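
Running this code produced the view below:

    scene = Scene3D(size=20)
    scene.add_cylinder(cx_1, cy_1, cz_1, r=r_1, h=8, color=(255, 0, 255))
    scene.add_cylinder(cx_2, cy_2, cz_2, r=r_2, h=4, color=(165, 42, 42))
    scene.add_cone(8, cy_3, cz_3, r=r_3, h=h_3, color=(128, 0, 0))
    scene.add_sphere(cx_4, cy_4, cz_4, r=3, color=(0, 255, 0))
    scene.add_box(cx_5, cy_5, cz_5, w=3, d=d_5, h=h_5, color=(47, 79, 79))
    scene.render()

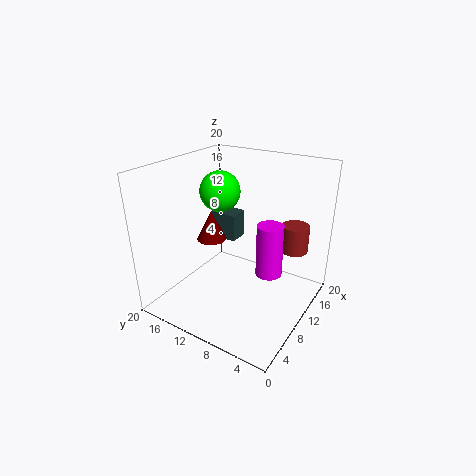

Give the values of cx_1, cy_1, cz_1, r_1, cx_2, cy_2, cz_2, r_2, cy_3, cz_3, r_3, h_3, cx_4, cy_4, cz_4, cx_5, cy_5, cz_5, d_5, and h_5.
cx_1 = 14, cy_1 = 7, cz_1 = 3, r_1 = 2, cx_2 = 16, cy_2 = 4, cz_2 = 7, r_2 = 2, cy_3 = 13, cz_3 = 10, r_3 = 2, h_3 = 4, cx_4 = 13, cy_4 = 15, cz_4 = 15, cx_5 = 12, cy_5 = 12, cz_5 = 8, d_5 = 4, h_5 = 4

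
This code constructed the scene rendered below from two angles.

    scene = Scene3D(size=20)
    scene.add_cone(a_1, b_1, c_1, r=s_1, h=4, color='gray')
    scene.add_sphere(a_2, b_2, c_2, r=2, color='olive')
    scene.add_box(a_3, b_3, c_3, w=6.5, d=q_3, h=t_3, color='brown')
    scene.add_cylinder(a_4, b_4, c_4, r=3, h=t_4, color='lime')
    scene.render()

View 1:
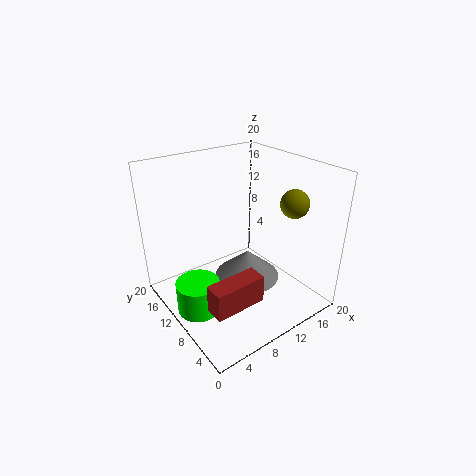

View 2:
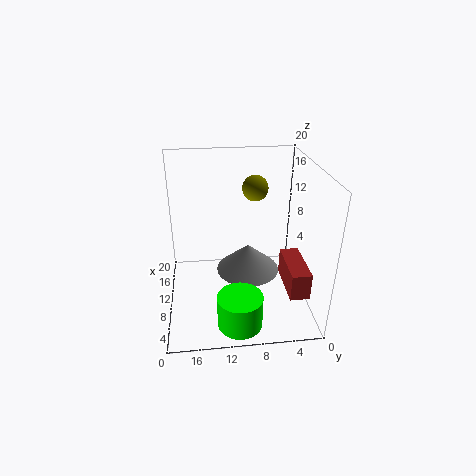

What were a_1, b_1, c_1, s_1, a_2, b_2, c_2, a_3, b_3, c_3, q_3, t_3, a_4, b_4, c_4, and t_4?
a_1 = 10.5, b_1 = 8.5, c_1 = 4.5, s_1 = 4.5, a_2 = 17, b_2 = 6.5, c_2 = 14.5, a_3 = 1.5, b_3 = 2, c_3 = 5.5, q_3 = 2.5, t_3 = 3.5, a_4 = 3.5, b_4 = 10.5, c_4 = 0.5, t_4 = 4.5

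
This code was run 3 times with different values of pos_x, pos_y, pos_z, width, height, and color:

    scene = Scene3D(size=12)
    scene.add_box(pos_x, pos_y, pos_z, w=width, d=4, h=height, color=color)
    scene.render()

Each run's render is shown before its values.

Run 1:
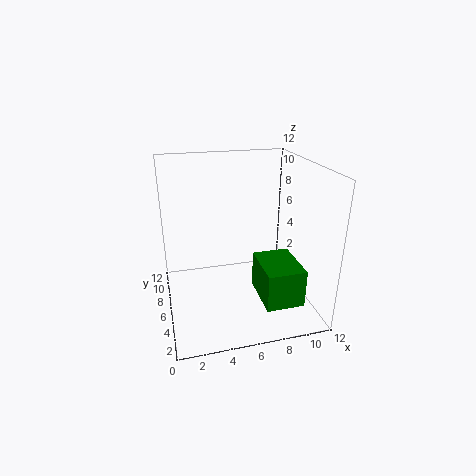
pos_x = 7
pos_y = 1
pos_z = 2
width = 3
height = 3
color = 'green'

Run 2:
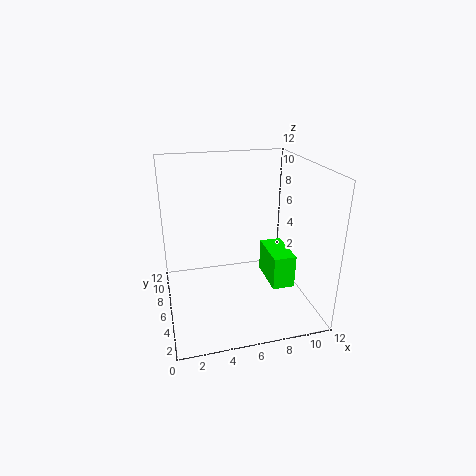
pos_x = 9
pos_y = 5
pos_z = 1
width = 2
height = 3
color = 'lime'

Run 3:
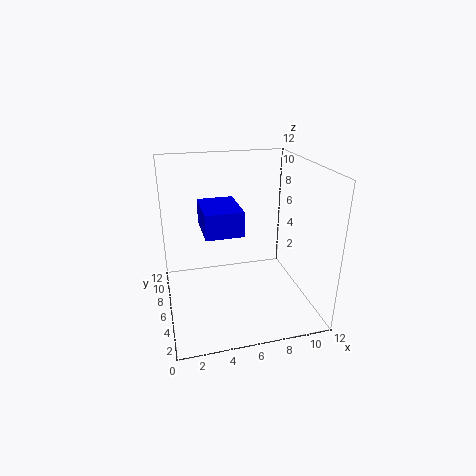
pos_x = 3
pos_y = 4
pos_z = 7
width = 3
height = 2
color = 'blue'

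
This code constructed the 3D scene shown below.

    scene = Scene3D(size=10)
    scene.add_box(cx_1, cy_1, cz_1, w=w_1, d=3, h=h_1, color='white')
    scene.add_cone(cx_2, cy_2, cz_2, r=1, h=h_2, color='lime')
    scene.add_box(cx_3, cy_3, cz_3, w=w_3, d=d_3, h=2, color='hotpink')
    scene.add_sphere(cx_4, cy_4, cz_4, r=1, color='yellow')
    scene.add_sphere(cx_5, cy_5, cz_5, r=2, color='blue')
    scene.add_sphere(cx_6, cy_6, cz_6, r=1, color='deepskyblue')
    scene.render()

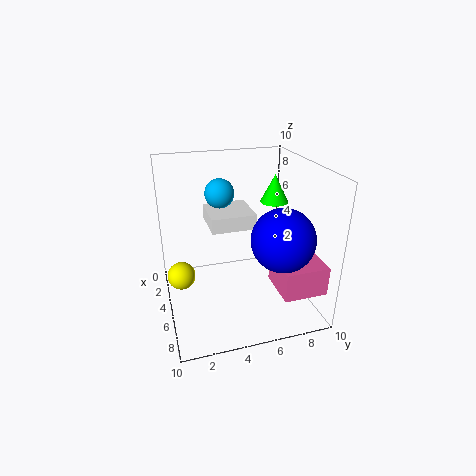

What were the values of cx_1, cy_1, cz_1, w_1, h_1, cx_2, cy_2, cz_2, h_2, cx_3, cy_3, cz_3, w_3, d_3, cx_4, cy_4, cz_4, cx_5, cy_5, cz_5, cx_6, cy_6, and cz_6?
cx_1 = 3
cy_1 = 3
cz_1 = 6
w_1 = 3
h_1 = 1
cx_2 = 4
cy_2 = 8
cz_2 = 7
h_2 = 2
cx_3 = 6
cy_3 = 7
cz_3 = 2
w_3 = 3
d_3 = 3
cx_4 = 4
cy_4 = 1
cz_4 = 2
cx_5 = 8
cy_5 = 7
cz_5 = 6
cx_6 = 4
cy_6 = 4
cz_6 = 8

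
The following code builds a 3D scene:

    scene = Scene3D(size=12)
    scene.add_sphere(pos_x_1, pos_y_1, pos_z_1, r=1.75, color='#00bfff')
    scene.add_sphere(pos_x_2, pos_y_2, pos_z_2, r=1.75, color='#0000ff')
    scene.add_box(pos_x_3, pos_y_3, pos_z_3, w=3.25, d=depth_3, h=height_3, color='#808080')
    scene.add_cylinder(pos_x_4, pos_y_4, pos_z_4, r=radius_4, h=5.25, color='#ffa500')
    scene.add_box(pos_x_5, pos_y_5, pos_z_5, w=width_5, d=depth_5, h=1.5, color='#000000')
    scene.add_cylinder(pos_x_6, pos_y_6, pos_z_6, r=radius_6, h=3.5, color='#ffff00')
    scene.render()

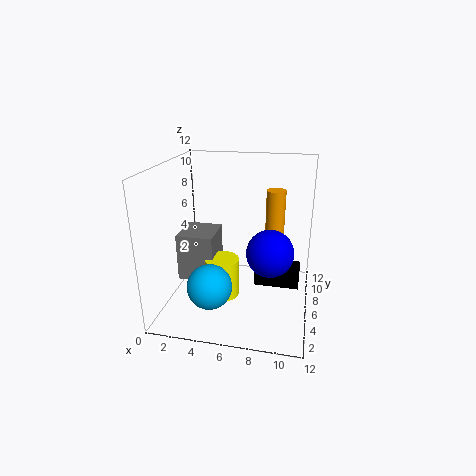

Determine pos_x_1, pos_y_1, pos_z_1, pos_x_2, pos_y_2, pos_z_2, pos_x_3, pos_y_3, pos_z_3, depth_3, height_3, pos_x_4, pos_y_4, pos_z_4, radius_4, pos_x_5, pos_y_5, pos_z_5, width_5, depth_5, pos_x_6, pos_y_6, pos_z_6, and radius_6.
pos_x_1 = 4.5
pos_y_1 = 2.5
pos_z_1 = 3.25
pos_x_2 = 9
pos_y_2 = 3.25
pos_z_2 = 6.25
pos_x_3 = 0.5
pos_y_3 = 5.75
pos_z_3 = 1.5
depth_3 = 3.5
height_3 = 4.25
pos_x_4 = 9
pos_y_4 = 6
pos_z_4 = 5
radius_4 = 0.75
pos_x_5 = 7.25
pos_y_5 = 7
pos_z_5 = 1
width_5 = 4
depth_5 = 2.5
pos_x_6 = 4.5
pos_y_6 = 6.25
pos_z_6 = 0.25
radius_6 = 1.5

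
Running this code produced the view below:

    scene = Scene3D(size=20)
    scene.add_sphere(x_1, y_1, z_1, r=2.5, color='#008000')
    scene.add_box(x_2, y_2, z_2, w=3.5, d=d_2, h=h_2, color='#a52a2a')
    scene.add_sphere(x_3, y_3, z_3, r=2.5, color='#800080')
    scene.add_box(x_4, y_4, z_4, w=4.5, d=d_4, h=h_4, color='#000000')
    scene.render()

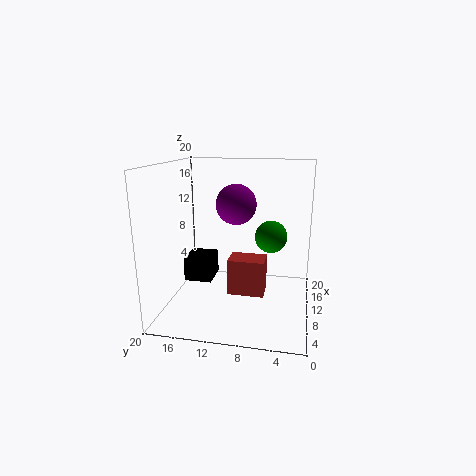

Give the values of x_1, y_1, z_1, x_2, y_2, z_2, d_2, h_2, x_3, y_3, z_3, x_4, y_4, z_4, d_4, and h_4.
x_1 = 16
y_1 = 6
z_1 = 8.5
x_2 = 7.5
y_2 = 6
z_2 = 2.5
d_2 = 5
h_2 = 5
x_3 = 6.5
y_3 = 9.5
z_3 = 15.5
x_4 = 9.5
y_4 = 14
z_4 = 3
d_4 = 4
h_4 = 3.5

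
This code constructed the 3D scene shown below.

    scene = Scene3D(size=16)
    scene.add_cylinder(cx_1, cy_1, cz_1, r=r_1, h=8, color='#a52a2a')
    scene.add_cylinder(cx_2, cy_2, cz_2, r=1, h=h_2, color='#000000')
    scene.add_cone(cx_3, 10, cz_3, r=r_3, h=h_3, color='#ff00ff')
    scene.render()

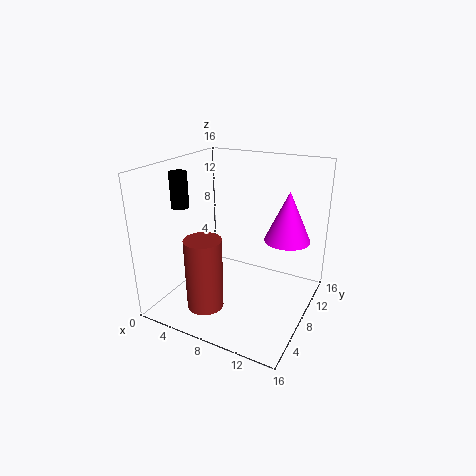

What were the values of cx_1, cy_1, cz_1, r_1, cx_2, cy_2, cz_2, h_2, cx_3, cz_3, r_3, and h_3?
cx_1 = 6
cy_1 = 4
cz_1 = 1
r_1 = 2
cx_2 = 1.5
cy_2 = 6.5
cz_2 = 11
h_2 = 4
cx_3 = 13
cz_3 = 8
r_3 = 2.5
h_3 = 5.5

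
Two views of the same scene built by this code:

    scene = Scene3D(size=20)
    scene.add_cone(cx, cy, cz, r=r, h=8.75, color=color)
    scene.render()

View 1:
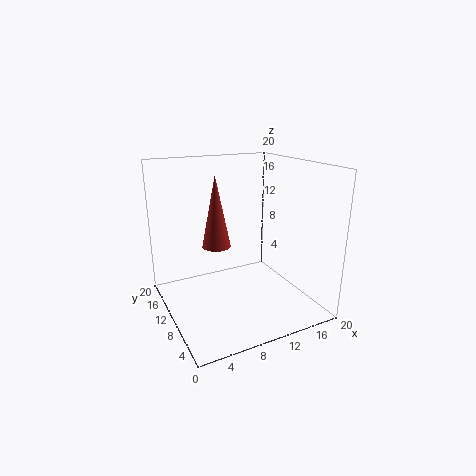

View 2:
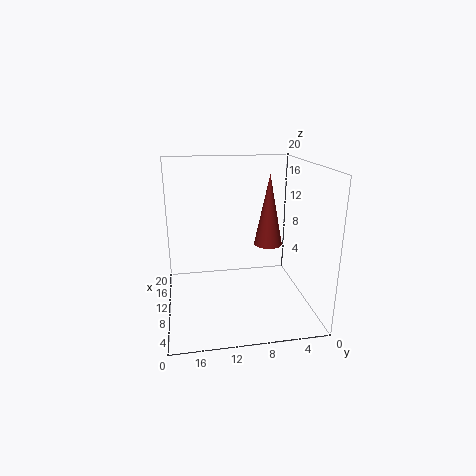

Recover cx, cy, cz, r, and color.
cx = 5.5, cy = 7, cz = 10.75, r = 1.75, color = 'brown'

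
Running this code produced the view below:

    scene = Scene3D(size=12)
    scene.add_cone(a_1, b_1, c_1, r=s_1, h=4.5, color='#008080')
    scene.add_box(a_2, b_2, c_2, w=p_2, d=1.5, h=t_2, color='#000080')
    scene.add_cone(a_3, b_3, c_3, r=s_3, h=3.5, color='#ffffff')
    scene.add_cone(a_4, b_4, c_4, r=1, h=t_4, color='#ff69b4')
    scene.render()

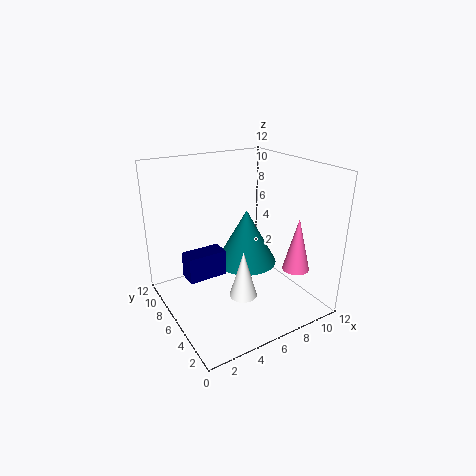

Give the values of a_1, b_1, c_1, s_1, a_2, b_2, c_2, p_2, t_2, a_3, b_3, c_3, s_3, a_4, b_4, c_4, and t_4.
a_1 = 6.5; b_1 = 5.5; c_1 = 4; s_1 = 2.5; a_2 = 1; b_2 = 4.5; c_2 = 4; p_2 = 3; t_2 = 2; a_3 = 4; b_3 = 2; c_3 = 3.5; s_3 = 1; a_4 = 8; b_4 = 1; c_4 = 5; t_4 = 4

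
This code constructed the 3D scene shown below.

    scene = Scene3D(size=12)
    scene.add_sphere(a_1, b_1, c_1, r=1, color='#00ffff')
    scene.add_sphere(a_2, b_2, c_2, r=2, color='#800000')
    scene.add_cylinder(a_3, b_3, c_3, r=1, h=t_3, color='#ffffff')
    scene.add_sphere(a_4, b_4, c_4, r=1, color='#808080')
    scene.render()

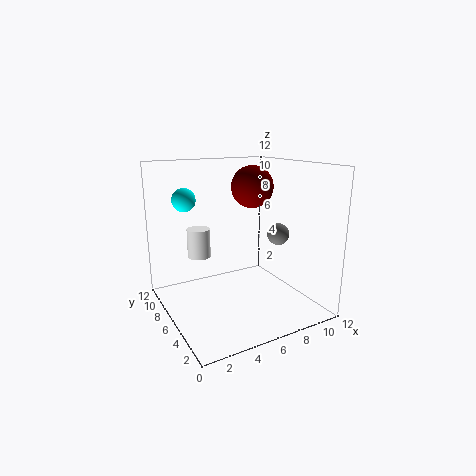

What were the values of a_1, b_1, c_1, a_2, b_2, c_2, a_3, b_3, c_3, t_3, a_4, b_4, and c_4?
a_1 = 2.5, b_1 = 9, c_1 = 9, a_2 = 9.5, b_2 = 9.5, c_2 = 9.5, a_3 = 3.5, b_3 = 8.5, c_3 = 4, t_3 = 2.5, a_4 = 10.5, b_4 = 6.5, c_4 = 5.5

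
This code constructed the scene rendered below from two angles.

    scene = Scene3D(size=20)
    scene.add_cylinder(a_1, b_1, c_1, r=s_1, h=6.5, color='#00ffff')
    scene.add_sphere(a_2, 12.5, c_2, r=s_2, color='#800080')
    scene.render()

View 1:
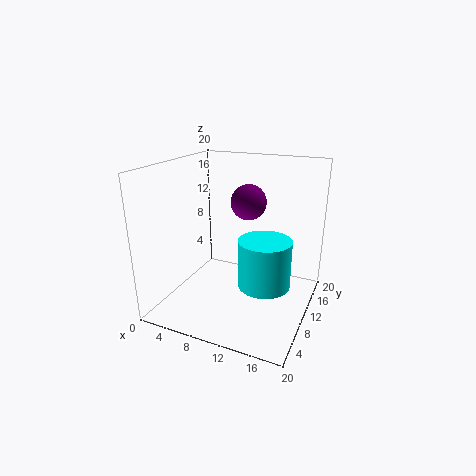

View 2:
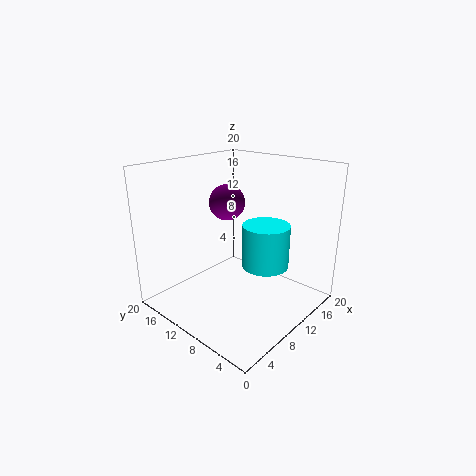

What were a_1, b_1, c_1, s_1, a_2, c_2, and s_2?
a_1 = 14.5; b_1 = 8.5; c_1 = 4.5; s_1 = 3.5; a_2 = 10.5; c_2 = 14.5; s_2 = 2.5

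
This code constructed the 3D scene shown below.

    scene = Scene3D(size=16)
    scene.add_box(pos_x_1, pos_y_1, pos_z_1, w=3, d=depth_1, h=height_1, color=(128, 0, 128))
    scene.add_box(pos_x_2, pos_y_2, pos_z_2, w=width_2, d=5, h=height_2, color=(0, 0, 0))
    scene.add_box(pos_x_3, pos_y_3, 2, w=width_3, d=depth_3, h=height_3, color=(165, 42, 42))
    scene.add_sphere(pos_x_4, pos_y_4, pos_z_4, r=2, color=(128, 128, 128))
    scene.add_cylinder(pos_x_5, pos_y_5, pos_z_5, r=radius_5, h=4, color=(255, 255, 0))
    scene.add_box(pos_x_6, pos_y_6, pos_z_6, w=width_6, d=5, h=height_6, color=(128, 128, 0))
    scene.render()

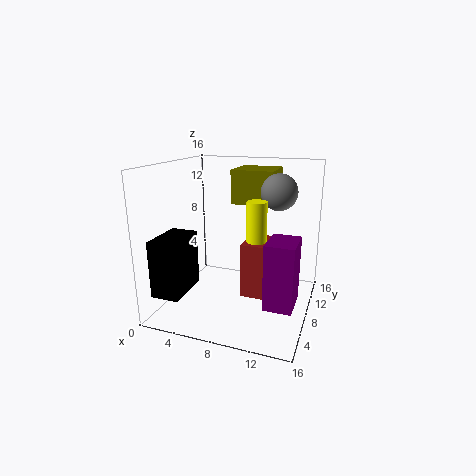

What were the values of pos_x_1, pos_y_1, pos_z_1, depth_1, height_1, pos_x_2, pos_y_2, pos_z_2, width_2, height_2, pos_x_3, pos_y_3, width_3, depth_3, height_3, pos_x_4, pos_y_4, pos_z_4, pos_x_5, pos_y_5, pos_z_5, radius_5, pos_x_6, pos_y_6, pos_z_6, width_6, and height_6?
pos_x_1 = 12; pos_y_1 = 4; pos_z_1 = 2; depth_1 = 4; height_1 = 7; pos_x_2 = 1; pos_y_2 = 1; pos_z_2 = 3; width_2 = 3; height_2 = 6; pos_x_3 = 9; pos_y_3 = 6; width_3 = 3; depth_3 = 4; height_3 = 6; pos_x_4 = 12; pos_y_4 = 10; pos_z_4 = 13; pos_x_5 = 11; pos_y_5 = 5; pos_z_5 = 9; radius_5 = 1; pos_x_6 = 6; pos_y_6 = 11; pos_z_6 = 11; width_6 = 5; height_6 = 4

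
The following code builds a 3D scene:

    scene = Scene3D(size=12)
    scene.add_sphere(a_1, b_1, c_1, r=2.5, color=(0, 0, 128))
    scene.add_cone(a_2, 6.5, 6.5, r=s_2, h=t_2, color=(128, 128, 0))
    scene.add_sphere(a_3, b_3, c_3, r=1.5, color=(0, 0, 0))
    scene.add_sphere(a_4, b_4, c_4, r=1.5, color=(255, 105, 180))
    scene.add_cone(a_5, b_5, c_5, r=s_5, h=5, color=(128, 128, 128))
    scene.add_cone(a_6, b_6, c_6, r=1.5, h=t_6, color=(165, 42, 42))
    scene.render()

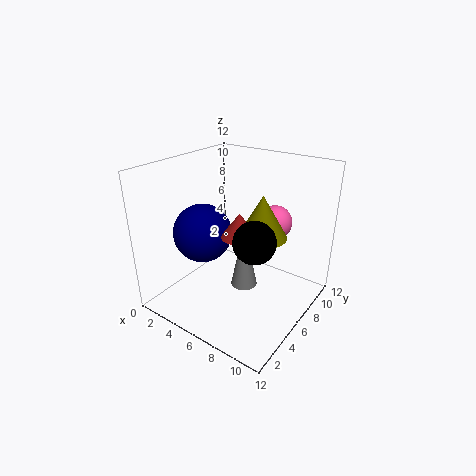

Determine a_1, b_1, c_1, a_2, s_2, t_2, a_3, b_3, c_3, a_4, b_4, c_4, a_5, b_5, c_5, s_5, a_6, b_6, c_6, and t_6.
a_1 = 3
b_1 = 5
c_1 = 6
a_2 = 8
s_2 = 2
t_2 = 3.5
a_3 = 9.5
b_3 = 3
c_3 = 8
a_4 = 7.5
b_4 = 9.5
c_4 = 6.5
a_5 = 8
b_5 = 4
c_5 = 3.5
s_5 = 1
a_6 = 6.5
b_6 = 5.5
c_6 = 6.5
t_6 = 2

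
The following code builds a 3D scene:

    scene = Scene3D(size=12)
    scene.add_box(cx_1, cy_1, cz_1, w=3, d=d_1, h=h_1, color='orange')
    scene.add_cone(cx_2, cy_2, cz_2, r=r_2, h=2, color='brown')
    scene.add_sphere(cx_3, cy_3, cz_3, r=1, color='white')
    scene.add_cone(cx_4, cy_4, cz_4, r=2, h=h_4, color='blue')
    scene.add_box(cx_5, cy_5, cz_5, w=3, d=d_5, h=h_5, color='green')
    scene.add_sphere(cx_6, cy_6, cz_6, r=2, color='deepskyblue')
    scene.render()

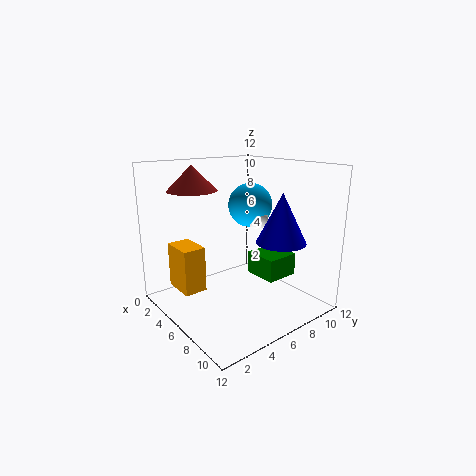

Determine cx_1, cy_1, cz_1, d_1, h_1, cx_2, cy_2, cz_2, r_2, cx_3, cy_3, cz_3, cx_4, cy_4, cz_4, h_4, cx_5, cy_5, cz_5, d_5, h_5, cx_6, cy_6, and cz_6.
cx_1 = 1, cy_1 = 2, cz_1 = 1, d_1 = 2, h_1 = 4, cx_2 = 4, cy_2 = 3, cz_2 = 10, r_2 = 2, cx_3 = 5, cy_3 = 9, cz_3 = 7, cx_4 = 9, cy_4 = 8, cz_4 = 6, h_4 = 4, cx_5 = 5, cy_5 = 8, cz_5 = 2, d_5 = 3, h_5 = 2, cx_6 = 4, cy_6 = 9, cz_6 = 8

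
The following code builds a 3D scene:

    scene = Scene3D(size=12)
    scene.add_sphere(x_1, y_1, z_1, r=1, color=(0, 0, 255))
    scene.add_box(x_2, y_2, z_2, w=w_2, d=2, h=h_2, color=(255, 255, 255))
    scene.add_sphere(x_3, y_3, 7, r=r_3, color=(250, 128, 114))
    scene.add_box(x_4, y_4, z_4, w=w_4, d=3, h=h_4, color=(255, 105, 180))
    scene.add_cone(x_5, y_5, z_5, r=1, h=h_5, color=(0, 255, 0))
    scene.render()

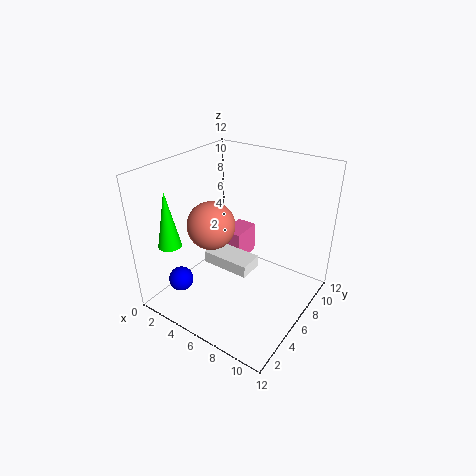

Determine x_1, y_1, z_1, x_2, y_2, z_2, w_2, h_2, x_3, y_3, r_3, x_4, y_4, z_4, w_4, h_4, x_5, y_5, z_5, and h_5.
x_1 = 3
y_1 = 2
z_1 = 3
x_2 = 4
y_2 = 4
z_2 = 4
w_2 = 4
h_2 = 1
x_3 = 4
y_3 = 5
r_3 = 2
x_4 = 2
y_4 = 9
z_4 = 1
w_4 = 2
h_4 = 3
x_5 = 1
y_5 = 3
z_5 = 5
h_5 = 5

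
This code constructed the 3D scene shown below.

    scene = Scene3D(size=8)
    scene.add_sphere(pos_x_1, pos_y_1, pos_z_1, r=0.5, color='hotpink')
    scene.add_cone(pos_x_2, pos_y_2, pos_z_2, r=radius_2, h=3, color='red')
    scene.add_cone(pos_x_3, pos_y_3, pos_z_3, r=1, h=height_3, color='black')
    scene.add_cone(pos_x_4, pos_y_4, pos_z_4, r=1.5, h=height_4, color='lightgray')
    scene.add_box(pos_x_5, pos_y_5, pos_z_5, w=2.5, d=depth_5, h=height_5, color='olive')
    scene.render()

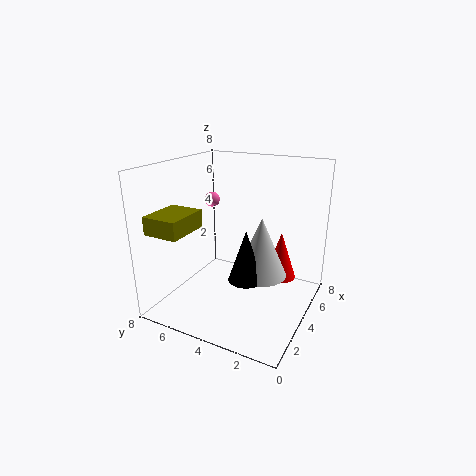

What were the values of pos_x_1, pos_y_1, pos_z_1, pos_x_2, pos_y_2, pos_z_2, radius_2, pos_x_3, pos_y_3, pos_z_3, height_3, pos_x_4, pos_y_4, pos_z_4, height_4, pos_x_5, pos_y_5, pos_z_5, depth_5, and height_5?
pos_x_1 = 7, pos_y_1 = 7.5, pos_z_1 = 5, pos_x_2 = 7, pos_y_2 = 2.5, pos_z_2 = 0.5, radius_2 = 1, pos_x_3 = 4, pos_y_3 = 3.5, pos_z_3 = 1.5, height_3 = 3, pos_x_4 = 5, pos_y_4 = 3, pos_z_4 = 1.5, height_4 = 3.5, pos_x_5 = 1, pos_y_5 = 6, pos_z_5 = 4.5, depth_5 = 2, height_5 = 1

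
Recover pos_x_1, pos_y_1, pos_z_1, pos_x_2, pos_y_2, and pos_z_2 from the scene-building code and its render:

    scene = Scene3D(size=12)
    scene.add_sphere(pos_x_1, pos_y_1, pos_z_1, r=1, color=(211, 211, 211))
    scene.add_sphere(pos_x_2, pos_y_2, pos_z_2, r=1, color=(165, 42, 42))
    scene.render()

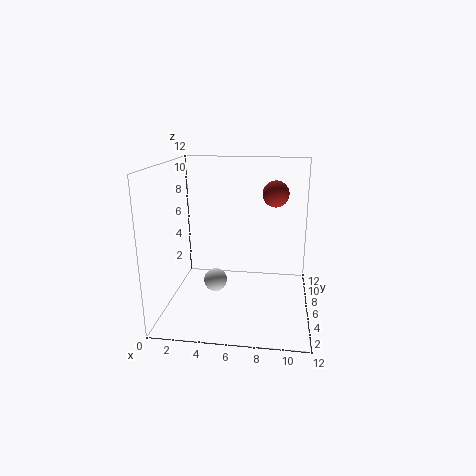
pos_x_1 = 4
pos_y_1 = 6
pos_z_1 = 2
pos_x_2 = 9
pos_y_2 = 5
pos_z_2 = 10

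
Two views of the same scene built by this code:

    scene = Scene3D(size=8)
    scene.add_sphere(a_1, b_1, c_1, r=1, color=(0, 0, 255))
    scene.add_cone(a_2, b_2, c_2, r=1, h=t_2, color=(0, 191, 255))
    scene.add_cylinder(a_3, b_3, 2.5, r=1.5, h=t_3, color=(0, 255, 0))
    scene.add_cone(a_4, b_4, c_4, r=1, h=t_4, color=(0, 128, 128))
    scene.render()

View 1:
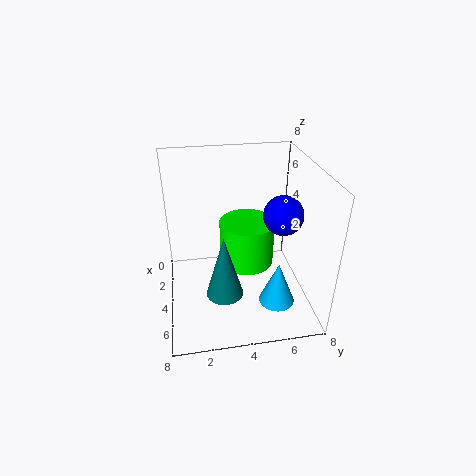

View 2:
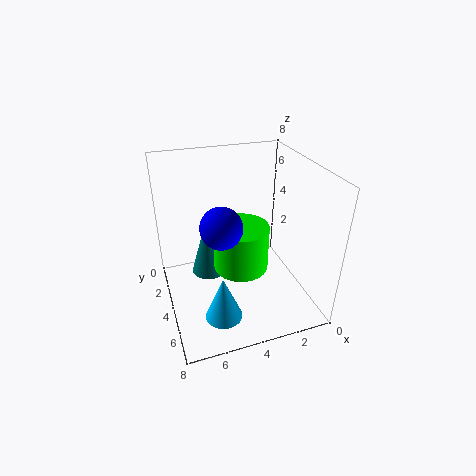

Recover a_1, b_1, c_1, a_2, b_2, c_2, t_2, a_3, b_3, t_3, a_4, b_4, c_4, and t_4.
a_1 = 5.5, b_1 = 6, c_1 = 6, a_2 = 5.5, b_2 = 6, c_2 = 0.5, t_2 = 2.5, a_3 = 4, b_3 = 4.5, t_3 = 2.5, a_4 = 5.5, b_4 = 3, c_4 = 1.5, t_4 = 3.5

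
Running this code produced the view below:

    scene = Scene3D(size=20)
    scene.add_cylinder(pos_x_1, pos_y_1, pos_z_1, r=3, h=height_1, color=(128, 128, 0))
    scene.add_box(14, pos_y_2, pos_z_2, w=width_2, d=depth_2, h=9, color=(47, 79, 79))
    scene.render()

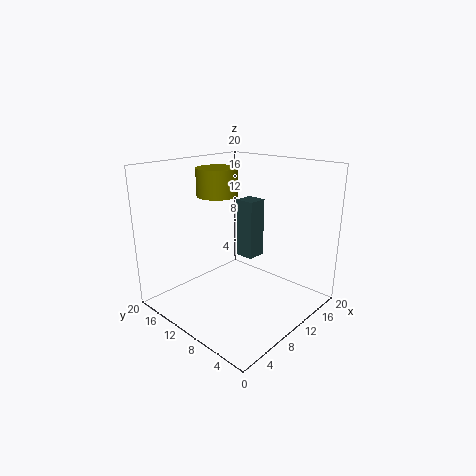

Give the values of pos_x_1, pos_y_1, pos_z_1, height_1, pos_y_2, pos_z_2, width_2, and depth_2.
pos_x_1 = 11; pos_y_1 = 15; pos_z_1 = 15; height_1 = 4; pos_y_2 = 11; pos_z_2 = 5; width_2 = 3; depth_2 = 3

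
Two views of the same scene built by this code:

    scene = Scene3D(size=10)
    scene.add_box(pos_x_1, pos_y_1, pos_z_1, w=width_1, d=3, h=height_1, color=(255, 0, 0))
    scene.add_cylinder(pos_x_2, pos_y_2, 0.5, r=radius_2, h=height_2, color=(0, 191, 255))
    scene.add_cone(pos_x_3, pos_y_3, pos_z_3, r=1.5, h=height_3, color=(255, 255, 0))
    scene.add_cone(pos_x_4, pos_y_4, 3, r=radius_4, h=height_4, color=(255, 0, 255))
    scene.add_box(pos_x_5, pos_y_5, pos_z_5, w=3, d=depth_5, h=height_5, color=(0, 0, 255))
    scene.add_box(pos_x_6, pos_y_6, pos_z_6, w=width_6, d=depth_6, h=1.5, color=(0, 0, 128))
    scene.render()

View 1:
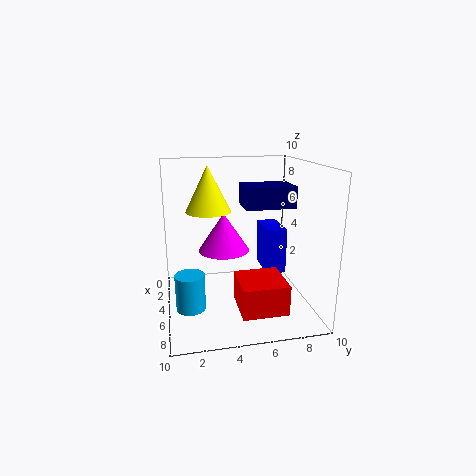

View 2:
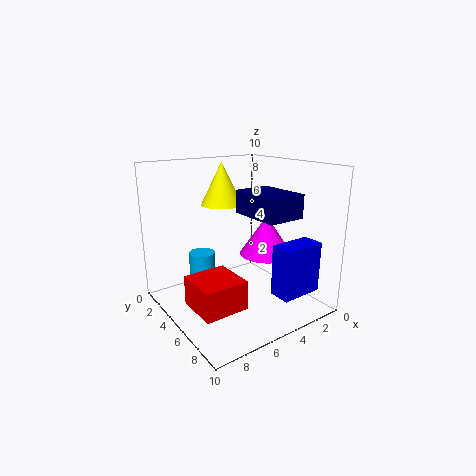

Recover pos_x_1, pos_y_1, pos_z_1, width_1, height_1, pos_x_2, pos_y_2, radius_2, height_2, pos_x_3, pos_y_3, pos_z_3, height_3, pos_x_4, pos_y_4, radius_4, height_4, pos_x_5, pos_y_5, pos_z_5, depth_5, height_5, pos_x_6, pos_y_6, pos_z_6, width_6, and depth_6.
pos_x_1 = 6, pos_y_1 = 4.5, pos_z_1 = 1, width_1 = 3, height_1 = 2, pos_x_2 = 6, pos_y_2 = 1.5, radius_2 = 1, height_2 = 2.5, pos_x_3 = 5, pos_y_3 = 3, pos_z_3 = 7, height_3 = 3, pos_x_4 = 2, pos_y_4 = 4.5, radius_4 = 2, height_4 = 3, pos_x_5 = 1, pos_y_5 = 7.5, pos_z_5 = 1.5, depth_5 = 1.5, height_5 = 3.5, pos_x_6 = 3, pos_y_6 = 5.5, pos_z_6 = 7, width_6 = 2.5, depth_6 = 3.5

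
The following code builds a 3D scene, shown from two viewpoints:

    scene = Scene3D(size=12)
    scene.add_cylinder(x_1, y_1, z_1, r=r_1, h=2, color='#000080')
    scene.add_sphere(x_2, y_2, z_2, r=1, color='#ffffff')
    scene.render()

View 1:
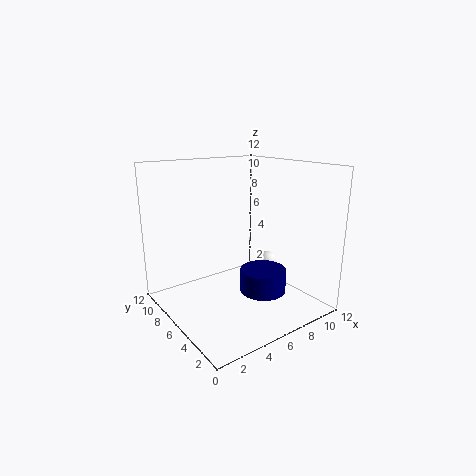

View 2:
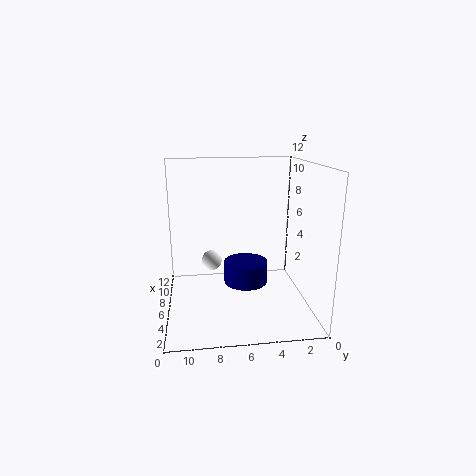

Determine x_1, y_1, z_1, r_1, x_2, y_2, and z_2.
x_1 = 8
y_1 = 5
z_1 = 1
r_1 = 2
x_2 = 11
y_2 = 8
z_2 = 2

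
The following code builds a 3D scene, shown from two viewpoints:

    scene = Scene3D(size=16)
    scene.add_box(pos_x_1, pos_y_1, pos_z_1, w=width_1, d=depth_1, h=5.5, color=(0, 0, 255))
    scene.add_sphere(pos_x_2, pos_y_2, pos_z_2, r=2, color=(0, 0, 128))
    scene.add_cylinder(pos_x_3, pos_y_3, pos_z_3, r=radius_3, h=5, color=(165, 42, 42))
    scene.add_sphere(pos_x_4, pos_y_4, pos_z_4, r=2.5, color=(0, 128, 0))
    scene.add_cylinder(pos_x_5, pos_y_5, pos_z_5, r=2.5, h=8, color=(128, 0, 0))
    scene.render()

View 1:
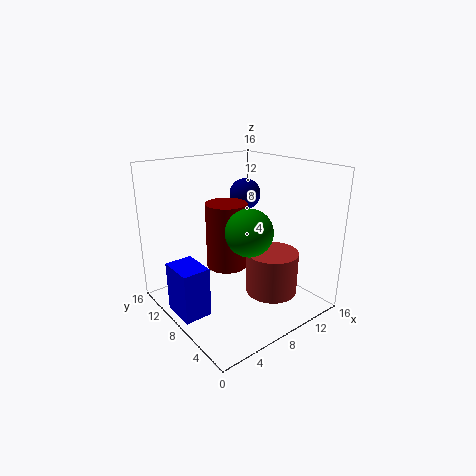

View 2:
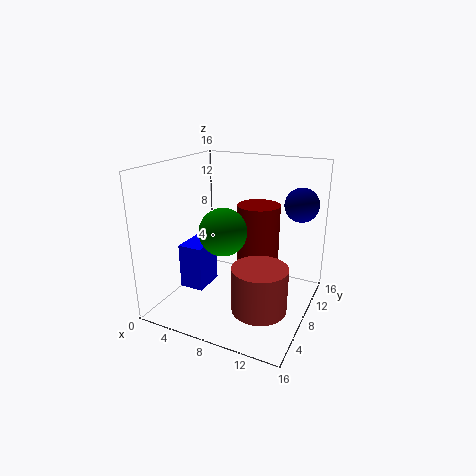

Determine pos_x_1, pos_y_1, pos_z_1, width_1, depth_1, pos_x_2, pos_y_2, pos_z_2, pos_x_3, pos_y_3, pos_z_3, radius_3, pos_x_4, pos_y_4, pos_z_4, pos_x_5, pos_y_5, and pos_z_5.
pos_x_1 = 0.5; pos_y_1 = 7; pos_z_1 = 0.5; width_1 = 3; depth_1 = 4; pos_x_2 = 13.5; pos_y_2 = 13.5; pos_z_2 = 11; pos_x_3 = 11.5; pos_y_3 = 6; pos_z_3 = 1; radius_3 = 3; pos_x_4 = 7.5; pos_y_4 = 5.5; pos_z_4 = 9.5; pos_x_5 = 9; pos_y_5 = 11.5; pos_z_5 = 3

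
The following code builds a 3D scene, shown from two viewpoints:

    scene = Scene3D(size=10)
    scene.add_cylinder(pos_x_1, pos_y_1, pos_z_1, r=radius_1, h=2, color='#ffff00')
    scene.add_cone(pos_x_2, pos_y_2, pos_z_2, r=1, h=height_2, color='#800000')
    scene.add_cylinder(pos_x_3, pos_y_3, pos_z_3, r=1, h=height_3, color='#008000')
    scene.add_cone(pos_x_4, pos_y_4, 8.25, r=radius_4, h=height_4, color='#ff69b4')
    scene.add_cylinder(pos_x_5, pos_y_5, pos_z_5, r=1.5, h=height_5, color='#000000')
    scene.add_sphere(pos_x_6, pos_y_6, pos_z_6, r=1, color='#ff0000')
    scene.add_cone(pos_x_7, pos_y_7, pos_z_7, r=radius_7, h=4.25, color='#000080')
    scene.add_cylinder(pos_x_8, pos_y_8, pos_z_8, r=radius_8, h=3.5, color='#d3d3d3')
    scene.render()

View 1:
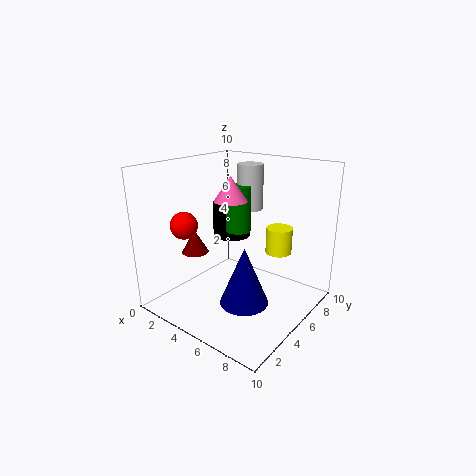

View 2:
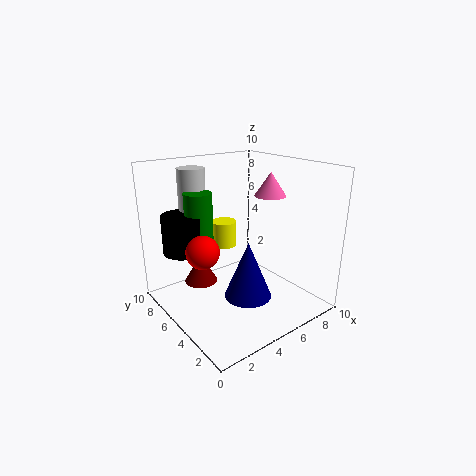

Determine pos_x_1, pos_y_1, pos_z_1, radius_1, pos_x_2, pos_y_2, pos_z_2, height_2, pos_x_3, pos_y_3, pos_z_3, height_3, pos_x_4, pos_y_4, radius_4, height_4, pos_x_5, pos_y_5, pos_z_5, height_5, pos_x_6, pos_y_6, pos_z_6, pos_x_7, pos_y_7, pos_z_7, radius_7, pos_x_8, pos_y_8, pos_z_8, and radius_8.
pos_x_1 = 6.25, pos_y_1 = 8.5, pos_z_1 = 3, radius_1 = 1, pos_x_2 = 1.5, pos_y_2 = 4.25, pos_z_2 = 3.25, height_2 = 1.75, pos_x_3 = 3.25, pos_y_3 = 7.25, pos_z_3 = 4.5, height_3 = 3.5, pos_x_4 = 6, pos_y_4 = 3, radius_4 = 1, height_4 = 1.5, pos_x_5 = 2.25, pos_y_5 = 7.75, pos_z_5 = 3.75, height_5 = 2.75, pos_x_6 = 1.25, pos_y_6 = 3.5, pos_z_6 = 5.5, pos_x_7 = 5.75, pos_y_7 = 4.75, pos_z_7 = 0.25, radius_7 = 1.75, pos_x_8 = 3.5, pos_y_8 = 8.5, pos_z_8 = 6, radius_8 = 1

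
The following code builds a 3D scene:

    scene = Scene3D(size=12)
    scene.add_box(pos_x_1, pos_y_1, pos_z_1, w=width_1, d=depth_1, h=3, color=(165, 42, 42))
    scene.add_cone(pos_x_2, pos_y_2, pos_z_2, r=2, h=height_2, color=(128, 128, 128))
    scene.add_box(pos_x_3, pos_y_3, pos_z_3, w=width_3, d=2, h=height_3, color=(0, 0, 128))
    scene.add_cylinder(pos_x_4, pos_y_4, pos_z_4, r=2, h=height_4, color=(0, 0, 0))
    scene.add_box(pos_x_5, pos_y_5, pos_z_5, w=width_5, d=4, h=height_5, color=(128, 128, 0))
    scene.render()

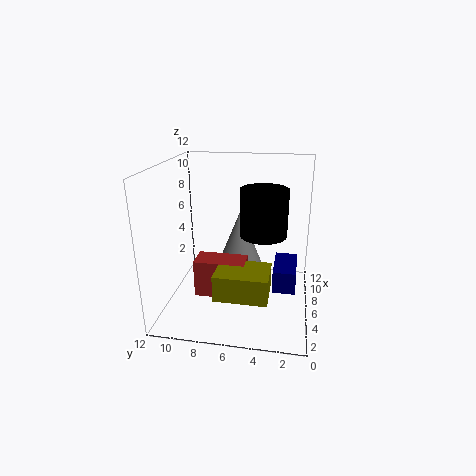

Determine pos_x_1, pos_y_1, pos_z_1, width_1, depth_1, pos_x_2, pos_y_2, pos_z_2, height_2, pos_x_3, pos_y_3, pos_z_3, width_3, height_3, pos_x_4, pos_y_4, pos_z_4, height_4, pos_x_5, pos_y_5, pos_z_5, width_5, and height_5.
pos_x_1 = 3
pos_y_1 = 5
pos_z_1 = 2
width_1 = 2
depth_1 = 4
pos_x_2 = 7
pos_y_2 = 6
pos_z_2 = 3
height_2 = 5
pos_x_3 = 6
pos_y_3 = 1
pos_z_3 = 1
width_3 = 4
height_3 = 2
pos_x_4 = 7
pos_y_4 = 4
pos_z_4 = 6
height_4 = 4
pos_x_5 = 1
pos_y_5 = 3
pos_z_5 = 3
width_5 = 3
height_5 = 2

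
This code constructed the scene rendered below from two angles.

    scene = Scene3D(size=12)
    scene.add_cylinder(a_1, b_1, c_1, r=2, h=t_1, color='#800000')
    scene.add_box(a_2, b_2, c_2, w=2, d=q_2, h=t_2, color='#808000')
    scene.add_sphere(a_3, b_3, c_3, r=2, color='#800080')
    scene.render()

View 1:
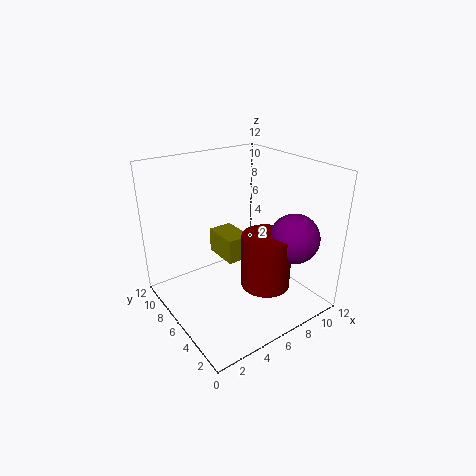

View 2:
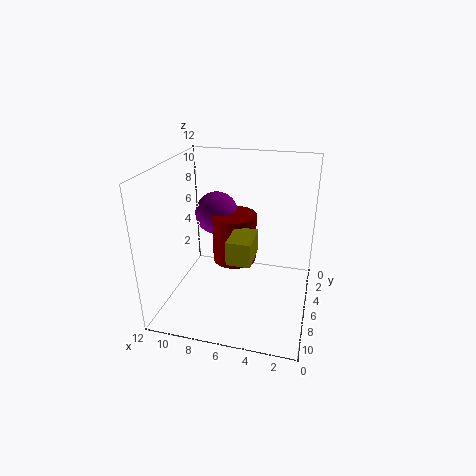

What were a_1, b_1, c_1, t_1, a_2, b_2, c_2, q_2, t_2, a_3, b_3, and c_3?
a_1 = 7, b_1 = 3.5, c_1 = 2.5, t_1 = 4.5, a_2 = 4.5, b_2 = 5, c_2 = 4.5, q_2 = 3, t_2 = 2, a_3 = 9, b_3 = 2.5, c_3 = 6.5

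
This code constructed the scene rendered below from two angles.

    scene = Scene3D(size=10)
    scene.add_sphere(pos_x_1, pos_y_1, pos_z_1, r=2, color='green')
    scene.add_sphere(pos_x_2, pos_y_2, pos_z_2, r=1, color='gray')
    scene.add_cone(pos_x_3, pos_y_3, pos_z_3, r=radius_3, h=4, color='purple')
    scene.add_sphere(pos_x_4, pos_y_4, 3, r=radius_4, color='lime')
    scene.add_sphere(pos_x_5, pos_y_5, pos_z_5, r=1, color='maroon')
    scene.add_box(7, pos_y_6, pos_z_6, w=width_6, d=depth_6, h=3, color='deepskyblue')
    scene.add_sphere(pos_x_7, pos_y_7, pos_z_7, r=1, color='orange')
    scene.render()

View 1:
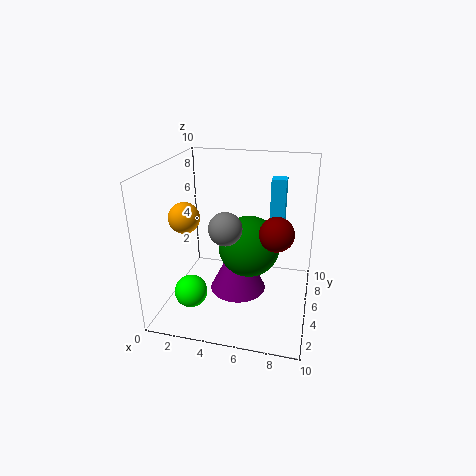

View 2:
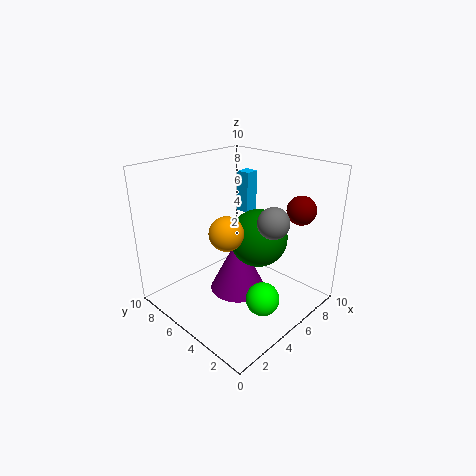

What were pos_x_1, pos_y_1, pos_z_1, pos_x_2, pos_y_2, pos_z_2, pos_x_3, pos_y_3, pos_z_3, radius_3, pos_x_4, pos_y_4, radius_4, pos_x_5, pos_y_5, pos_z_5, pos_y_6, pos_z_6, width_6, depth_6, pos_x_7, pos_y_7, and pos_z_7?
pos_x_1 = 6; pos_y_1 = 4; pos_z_1 = 5; pos_x_2 = 5; pos_y_2 = 2; pos_z_2 = 7; pos_x_3 = 5; pos_y_3 = 5; pos_z_3 = 1; radius_3 = 2; pos_x_4 = 3; pos_y_4 = 1; radius_4 = 1; pos_x_5 = 8; pos_y_5 = 2; pos_z_5 = 7; pos_y_6 = 6; pos_z_6 = 6; width_6 = 1; depth_6 = 1; pos_x_7 = 2; pos_y_7 = 3; pos_z_7 = 7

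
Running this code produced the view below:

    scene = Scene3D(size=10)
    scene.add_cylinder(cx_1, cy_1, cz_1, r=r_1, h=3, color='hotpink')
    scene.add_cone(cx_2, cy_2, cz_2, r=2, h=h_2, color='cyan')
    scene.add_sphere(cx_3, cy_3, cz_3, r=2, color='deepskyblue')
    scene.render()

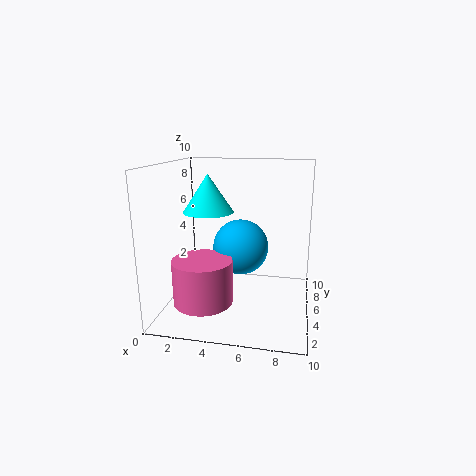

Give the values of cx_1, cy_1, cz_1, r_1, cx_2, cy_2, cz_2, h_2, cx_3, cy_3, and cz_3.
cx_1 = 3
cy_1 = 3
cz_1 = 1
r_1 = 2
cx_2 = 2
cy_2 = 8
cz_2 = 6
h_2 = 3
cx_3 = 5
cy_3 = 6
cz_3 = 4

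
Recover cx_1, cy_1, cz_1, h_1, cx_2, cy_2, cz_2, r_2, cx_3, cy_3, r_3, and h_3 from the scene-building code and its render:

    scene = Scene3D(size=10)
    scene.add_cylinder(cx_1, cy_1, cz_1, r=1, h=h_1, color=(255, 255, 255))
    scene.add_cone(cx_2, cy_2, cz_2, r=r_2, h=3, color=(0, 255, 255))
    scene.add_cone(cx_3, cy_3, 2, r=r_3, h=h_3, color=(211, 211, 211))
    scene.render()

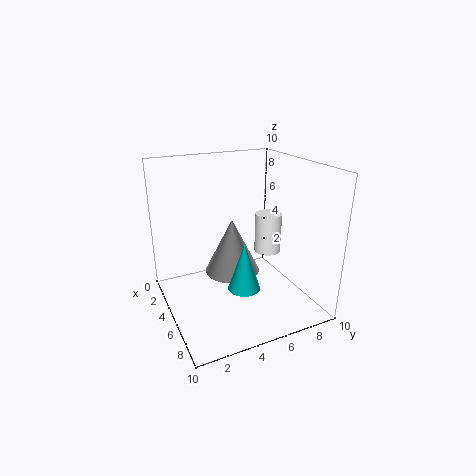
cx_1 = 4; cy_1 = 8; cz_1 = 3; h_1 = 3; cx_2 = 8; cy_2 = 4; cz_2 = 3; r_2 = 1; cx_3 = 4; cy_3 = 5; r_3 = 2; h_3 = 4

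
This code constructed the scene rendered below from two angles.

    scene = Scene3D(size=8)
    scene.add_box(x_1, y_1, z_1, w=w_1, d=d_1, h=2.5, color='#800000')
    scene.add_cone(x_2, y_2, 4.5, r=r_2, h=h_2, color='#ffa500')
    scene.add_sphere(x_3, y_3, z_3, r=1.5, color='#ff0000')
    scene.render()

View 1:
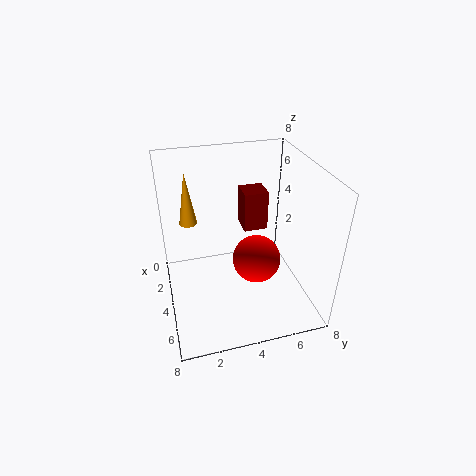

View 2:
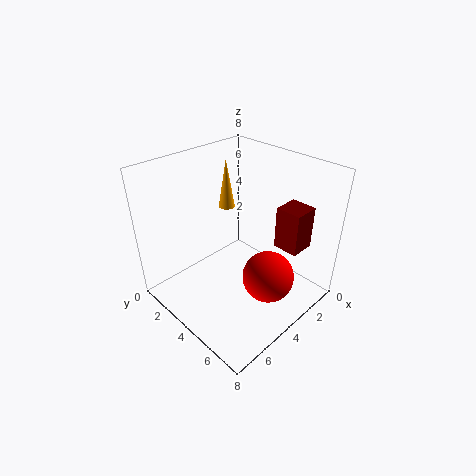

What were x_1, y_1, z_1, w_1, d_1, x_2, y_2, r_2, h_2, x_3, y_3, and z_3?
x_1 = 0.5; y_1 = 5; z_1 = 3; w_1 = 1.5; d_1 = 1.5; x_2 = 2.5; y_2 = 1.5; r_2 = 0.5; h_2 = 3; x_3 = 3; y_3 = 5.5; z_3 = 1.5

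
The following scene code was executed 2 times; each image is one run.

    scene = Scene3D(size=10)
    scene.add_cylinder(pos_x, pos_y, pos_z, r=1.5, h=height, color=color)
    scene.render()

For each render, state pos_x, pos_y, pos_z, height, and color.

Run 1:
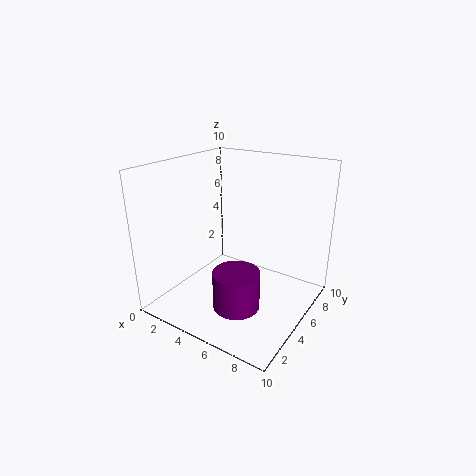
pos_x = 6.5, pos_y = 2.5, pos_z = 1.5, height = 2.5, color = 'purple'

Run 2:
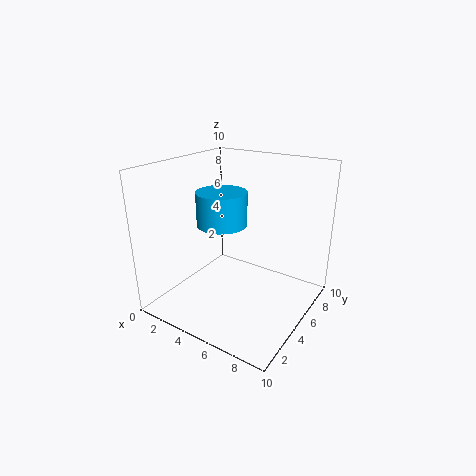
pos_x = 5.5, pos_y = 2.5, pos_z = 7, height = 2, color = 'deepskyblue'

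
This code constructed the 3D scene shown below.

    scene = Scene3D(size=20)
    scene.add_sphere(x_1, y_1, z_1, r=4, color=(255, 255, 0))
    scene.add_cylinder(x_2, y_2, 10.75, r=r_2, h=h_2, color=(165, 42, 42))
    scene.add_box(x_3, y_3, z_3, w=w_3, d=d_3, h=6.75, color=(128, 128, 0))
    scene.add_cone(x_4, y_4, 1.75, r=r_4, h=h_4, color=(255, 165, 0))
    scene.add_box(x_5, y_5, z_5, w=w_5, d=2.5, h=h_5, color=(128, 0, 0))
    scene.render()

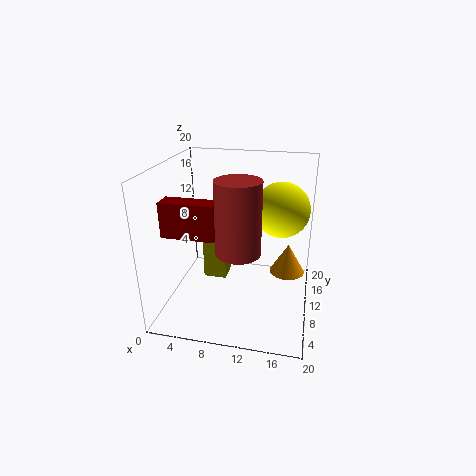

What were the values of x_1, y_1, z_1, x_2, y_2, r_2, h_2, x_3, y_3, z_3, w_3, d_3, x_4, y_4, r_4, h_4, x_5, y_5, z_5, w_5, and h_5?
x_1 = 15.5
y_1 = 14.25
z_1 = 13
x_2 = 11.25
y_2 = 4.5
r_2 = 2.75
h_2 = 9
x_3 = 5
y_3 = 9.5
z_3 = 3.5
w_3 = 3.25
d_3 = 3.5
x_4 = 16.75
y_4 = 16.25
r_4 = 2.75
h_4 = 4.75
x_5 = 1.75
y_5 = 3.5
z_5 = 12.25
w_5 = 6.75
h_5 = 4.5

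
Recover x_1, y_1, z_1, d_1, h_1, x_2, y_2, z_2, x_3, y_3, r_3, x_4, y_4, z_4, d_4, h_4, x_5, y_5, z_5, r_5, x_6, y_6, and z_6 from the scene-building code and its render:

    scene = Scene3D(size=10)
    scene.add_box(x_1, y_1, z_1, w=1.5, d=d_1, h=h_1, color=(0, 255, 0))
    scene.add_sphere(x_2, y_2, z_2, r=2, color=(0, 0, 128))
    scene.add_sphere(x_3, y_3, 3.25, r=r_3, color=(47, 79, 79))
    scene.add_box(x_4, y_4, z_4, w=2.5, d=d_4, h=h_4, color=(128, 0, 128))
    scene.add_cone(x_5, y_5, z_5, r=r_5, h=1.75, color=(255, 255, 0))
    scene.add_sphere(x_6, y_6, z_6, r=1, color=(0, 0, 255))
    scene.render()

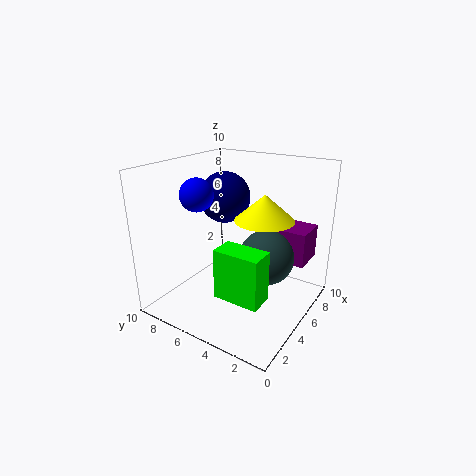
x_1 = 0.5; y_1 = 1; z_1 = 3.25; d_1 = 2.75; h_1 = 3; x_2 = 7.75; y_2 = 8; z_2 = 6.75; x_3 = 6.5; y_3 = 3.5; r_3 = 2; x_4 = 7.25; y_4 = 1; z_4 = 2.75; d_4 = 2.25; h_4 = 2.5; x_5 = 5.5; y_5 = 3.25; z_5 = 6.5; r_5 = 2; x_6 = 1.75; y_6 = 5.75; z_6 = 8.75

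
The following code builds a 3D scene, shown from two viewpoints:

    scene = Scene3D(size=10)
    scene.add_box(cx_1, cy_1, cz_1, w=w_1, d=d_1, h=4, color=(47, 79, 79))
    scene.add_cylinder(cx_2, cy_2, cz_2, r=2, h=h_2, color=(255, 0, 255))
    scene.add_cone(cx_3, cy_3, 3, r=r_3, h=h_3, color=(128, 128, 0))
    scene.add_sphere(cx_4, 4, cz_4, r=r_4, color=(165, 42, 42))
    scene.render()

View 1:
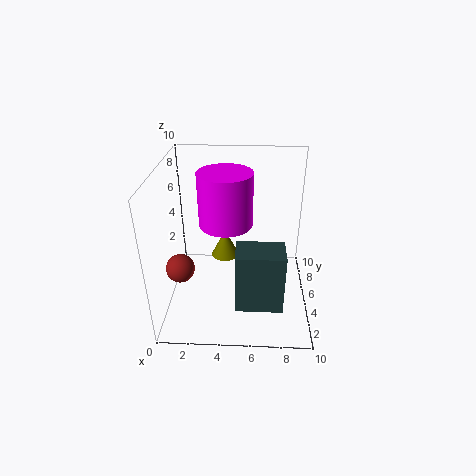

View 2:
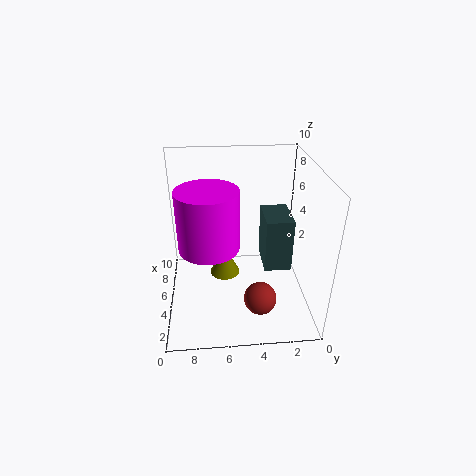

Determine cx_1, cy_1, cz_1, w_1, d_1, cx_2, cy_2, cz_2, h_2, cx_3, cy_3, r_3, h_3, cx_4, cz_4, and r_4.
cx_1 = 5; cy_1 = 1; cz_1 = 2; w_1 = 3; d_1 = 2; cx_2 = 4; cy_2 = 7; cz_2 = 5; h_2 = 4; cx_3 = 4; cy_3 = 6; r_3 = 1; h_3 = 2; cx_4 = 1; cz_4 = 3; r_4 = 1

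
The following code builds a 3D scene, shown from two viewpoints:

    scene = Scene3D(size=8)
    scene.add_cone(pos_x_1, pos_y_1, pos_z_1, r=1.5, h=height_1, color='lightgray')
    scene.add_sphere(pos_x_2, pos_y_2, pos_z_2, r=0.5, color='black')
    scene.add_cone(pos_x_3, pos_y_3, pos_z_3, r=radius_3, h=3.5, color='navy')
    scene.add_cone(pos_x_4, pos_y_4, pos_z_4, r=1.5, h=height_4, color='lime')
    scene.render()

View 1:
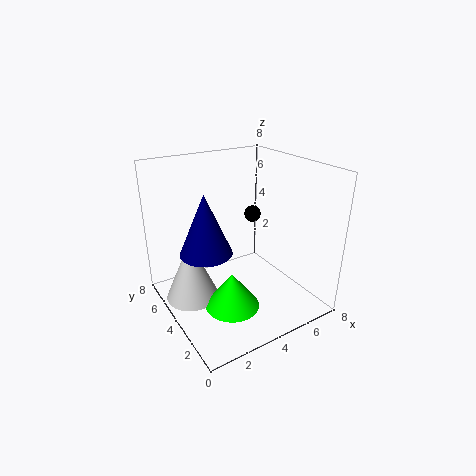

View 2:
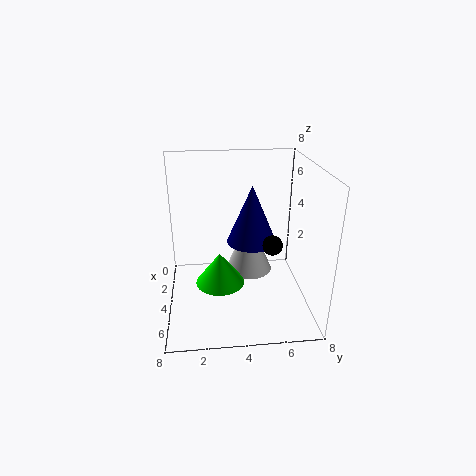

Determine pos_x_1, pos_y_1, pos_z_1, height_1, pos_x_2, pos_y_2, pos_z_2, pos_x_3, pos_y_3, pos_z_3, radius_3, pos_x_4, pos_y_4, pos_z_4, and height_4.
pos_x_1 = 1.5, pos_y_1 = 5, pos_z_1 = 0.5, height_1 = 3.5, pos_x_2 = 6, pos_y_2 = 5.5, pos_z_2 = 4.5, pos_x_3 = 2.5, pos_y_3 = 5, pos_z_3 = 3, radius_3 = 1.5, pos_x_4 = 3, pos_y_4 = 3, pos_z_4 = 0.5, height_4 = 2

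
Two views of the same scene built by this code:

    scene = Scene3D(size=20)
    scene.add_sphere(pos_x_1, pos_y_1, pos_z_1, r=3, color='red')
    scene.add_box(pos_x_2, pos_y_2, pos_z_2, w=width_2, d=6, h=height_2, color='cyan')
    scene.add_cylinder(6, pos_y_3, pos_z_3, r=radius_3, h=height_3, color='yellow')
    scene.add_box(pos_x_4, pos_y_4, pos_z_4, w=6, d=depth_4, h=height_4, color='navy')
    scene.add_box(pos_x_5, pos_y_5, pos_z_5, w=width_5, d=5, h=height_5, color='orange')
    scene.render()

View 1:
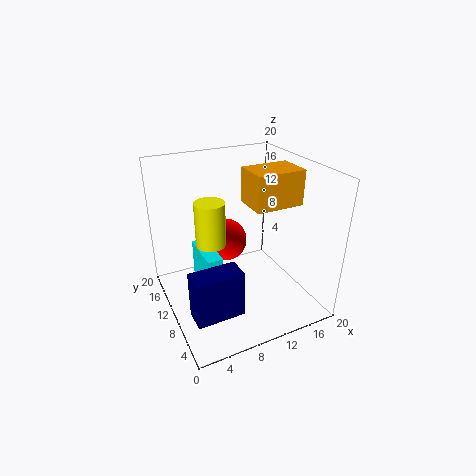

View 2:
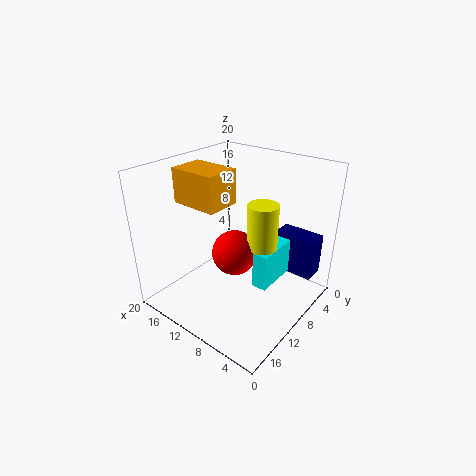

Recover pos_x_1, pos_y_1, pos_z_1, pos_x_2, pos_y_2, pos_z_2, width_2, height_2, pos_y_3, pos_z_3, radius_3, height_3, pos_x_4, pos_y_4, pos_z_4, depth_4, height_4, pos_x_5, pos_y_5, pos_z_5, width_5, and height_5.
pos_x_1 = 9, pos_y_1 = 12, pos_z_1 = 9, pos_x_2 = 4, pos_y_2 = 6, pos_z_2 = 5, width_2 = 2, height_2 = 5, pos_y_3 = 10, pos_z_3 = 10, radius_3 = 2, height_3 = 6, pos_x_4 = 1, pos_y_4 = 2, pos_z_4 = 4, depth_4 = 3, height_4 = 6, pos_x_5 = 12, pos_y_5 = 8, pos_z_5 = 14, width_5 = 7, height_5 = 5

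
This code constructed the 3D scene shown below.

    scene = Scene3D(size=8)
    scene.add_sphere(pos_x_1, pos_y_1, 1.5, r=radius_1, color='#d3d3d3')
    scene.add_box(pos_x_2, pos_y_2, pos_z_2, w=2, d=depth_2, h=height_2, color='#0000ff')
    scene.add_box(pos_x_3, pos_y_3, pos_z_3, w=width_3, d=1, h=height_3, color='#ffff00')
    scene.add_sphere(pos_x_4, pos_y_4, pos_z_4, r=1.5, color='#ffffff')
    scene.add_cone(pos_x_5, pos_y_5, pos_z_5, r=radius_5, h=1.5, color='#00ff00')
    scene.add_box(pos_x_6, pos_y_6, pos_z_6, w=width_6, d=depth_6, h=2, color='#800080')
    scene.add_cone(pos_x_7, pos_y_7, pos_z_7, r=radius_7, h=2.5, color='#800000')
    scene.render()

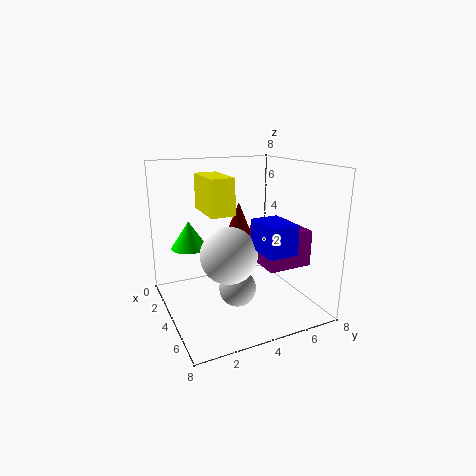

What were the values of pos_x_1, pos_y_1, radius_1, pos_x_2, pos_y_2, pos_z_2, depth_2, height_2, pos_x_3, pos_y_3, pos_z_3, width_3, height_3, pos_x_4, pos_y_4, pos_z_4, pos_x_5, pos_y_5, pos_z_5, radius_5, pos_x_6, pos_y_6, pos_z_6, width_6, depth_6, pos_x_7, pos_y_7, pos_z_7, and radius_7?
pos_x_1 = 5, pos_y_1 = 3.5, radius_1 = 1, pos_x_2 = 5.5, pos_y_2 = 4, pos_z_2 = 4, depth_2 = 1.5, height_2 = 1.5, pos_x_3 = 6, pos_y_3 = 1, pos_z_3 = 6.5, width_3 = 2, height_3 = 1.5, pos_x_4 = 5, pos_y_4 = 3, pos_z_4 = 3.5, pos_x_5 = 3, pos_y_5 = 1.5, pos_z_5 = 3.5, radius_5 = 1, pos_x_6 = 3.5, pos_y_6 = 5, pos_z_6 = 2.5, width_6 = 2.5, depth_6 = 2.5, pos_x_7 = 2, pos_y_7 = 5, pos_z_7 = 3, radius_7 = 1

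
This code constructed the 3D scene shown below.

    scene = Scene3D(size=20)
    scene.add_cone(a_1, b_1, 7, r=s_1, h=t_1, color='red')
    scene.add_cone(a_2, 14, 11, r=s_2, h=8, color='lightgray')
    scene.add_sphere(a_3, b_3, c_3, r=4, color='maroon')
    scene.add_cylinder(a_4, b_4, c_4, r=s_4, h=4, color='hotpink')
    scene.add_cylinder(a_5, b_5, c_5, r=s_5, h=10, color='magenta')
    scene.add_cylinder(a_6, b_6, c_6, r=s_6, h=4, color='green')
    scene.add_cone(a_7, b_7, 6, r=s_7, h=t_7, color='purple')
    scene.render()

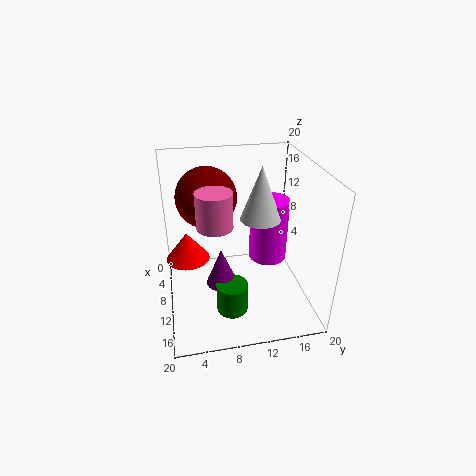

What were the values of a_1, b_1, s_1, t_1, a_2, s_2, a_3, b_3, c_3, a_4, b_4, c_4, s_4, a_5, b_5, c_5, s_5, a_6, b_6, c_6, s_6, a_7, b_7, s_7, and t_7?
a_1 = 9
b_1 = 3
s_1 = 3
t_1 = 4
a_2 = 7
s_2 = 3
a_3 = 9
b_3 = 6
c_3 = 16
a_4 = 17
b_4 = 6
c_4 = 16
s_4 = 2
a_5 = 5
b_5 = 16
c_5 = 3
s_5 = 3
a_6 = 16
b_6 = 8
c_6 = 3
s_6 = 2
a_7 = 14
b_7 = 7
s_7 = 2
t_7 = 5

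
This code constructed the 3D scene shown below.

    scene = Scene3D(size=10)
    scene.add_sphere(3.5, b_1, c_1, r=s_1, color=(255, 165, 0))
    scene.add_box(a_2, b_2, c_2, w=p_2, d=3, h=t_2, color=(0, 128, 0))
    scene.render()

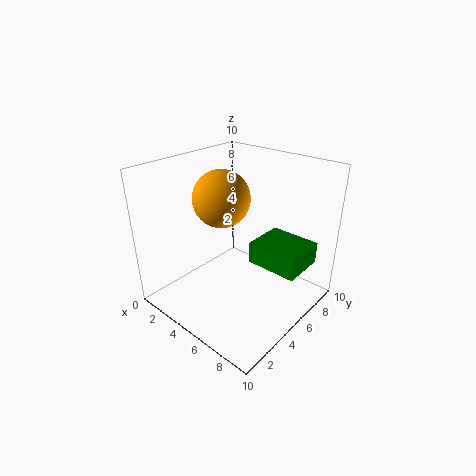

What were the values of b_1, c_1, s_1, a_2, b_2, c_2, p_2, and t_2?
b_1 = 5; c_1 = 7.5; s_1 = 2; a_2 = 6; b_2 = 5; c_2 = 3.5; p_2 = 3.5; t_2 = 1.5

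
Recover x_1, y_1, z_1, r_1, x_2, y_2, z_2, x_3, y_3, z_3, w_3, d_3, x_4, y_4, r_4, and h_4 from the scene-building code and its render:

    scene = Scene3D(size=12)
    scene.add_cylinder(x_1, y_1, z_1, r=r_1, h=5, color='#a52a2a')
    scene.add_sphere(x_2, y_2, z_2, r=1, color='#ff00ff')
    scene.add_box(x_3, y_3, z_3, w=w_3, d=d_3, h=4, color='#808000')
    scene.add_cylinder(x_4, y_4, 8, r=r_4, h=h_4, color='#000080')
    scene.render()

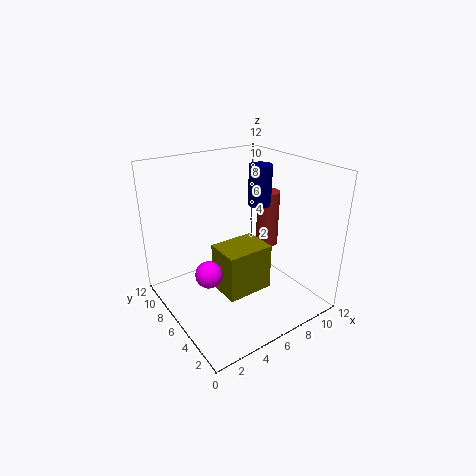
x_1 = 10
y_1 = 7
z_1 = 4
r_1 = 1
x_2 = 2
y_2 = 4
z_2 = 5
x_3 = 4
y_3 = 4
z_3 = 1.5
w_3 = 4
d_3 = 3
x_4 = 9
y_4 = 7
r_4 = 1
h_4 = 3.5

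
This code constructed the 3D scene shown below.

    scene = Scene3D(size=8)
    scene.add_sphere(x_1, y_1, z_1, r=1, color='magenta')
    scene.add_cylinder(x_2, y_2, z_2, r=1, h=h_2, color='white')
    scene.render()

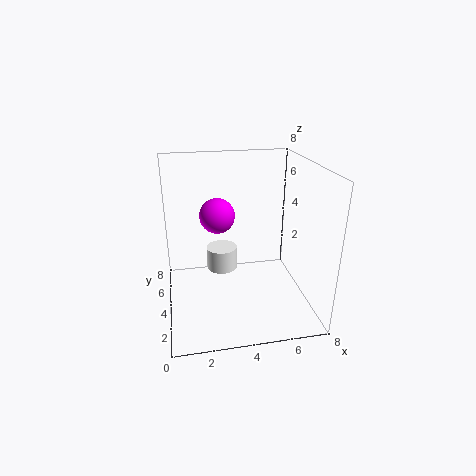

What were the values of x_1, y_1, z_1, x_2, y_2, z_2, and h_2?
x_1 = 3
y_1 = 5
z_1 = 5
x_2 = 3.5
y_2 = 7
z_2 = 0.5
h_2 = 1.5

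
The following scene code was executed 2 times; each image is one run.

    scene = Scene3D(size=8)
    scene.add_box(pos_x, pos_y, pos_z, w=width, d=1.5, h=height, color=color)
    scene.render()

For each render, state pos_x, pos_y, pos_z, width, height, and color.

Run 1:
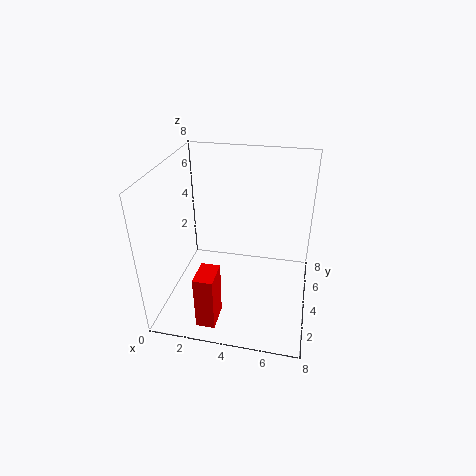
pos_x = 2.5; pos_y = 0.5; pos_z = 0.5; width = 1; height = 3; color = 'red'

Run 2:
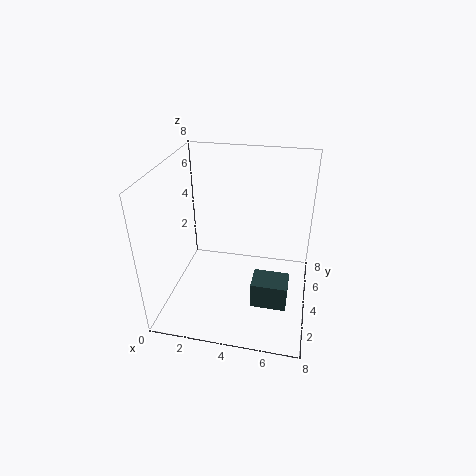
pos_x = 5; pos_y = 2.5; pos_z = 0.5; width = 2; height = 1.5; color = 'darkslategray'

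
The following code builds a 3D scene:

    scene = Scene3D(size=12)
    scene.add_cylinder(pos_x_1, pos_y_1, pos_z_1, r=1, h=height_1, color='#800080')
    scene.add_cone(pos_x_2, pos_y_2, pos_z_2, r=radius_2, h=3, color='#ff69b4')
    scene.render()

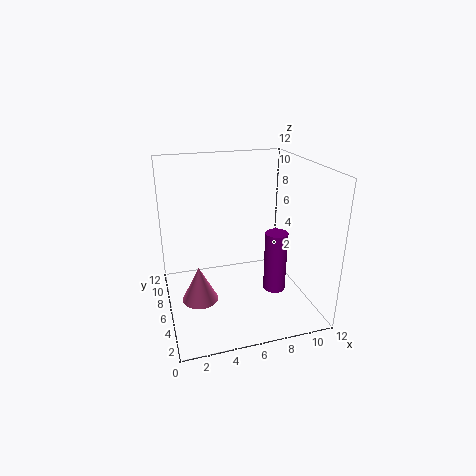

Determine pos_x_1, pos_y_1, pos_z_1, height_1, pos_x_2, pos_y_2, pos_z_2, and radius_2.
pos_x_1 = 9.5, pos_y_1 = 6, pos_z_1 = 0.5, height_1 = 5.5, pos_x_2 = 2.5, pos_y_2 = 5.5, pos_z_2 = 1, radius_2 = 1.5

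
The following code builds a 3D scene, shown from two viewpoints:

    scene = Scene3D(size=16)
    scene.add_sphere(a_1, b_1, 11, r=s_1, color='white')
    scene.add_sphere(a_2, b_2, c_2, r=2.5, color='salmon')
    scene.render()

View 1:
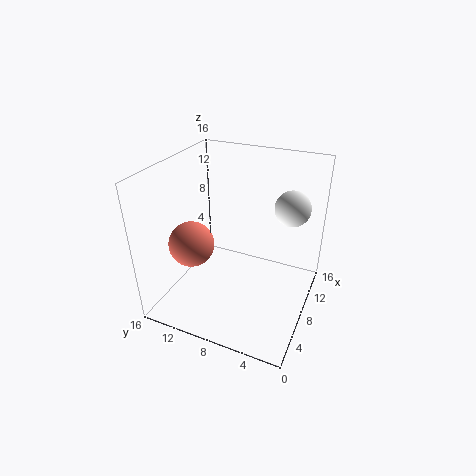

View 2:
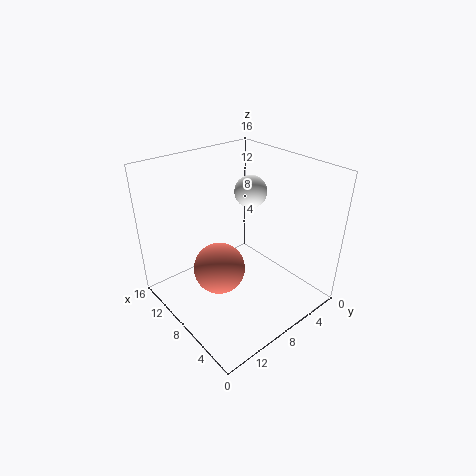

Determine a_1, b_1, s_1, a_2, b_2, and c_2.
a_1 = 11.5; b_1 = 3; s_1 = 2; a_2 = 5.5; b_2 = 12.5; c_2 = 7.5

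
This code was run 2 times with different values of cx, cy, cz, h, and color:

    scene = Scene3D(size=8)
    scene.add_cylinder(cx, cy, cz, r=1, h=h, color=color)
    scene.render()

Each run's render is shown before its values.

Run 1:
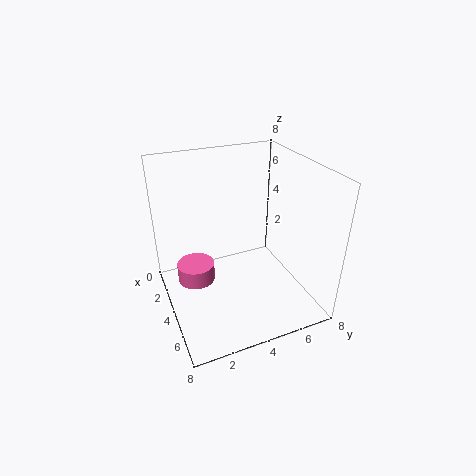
cx = 4, cy = 1.5, cz = 2, h = 1, color = 'hotpink'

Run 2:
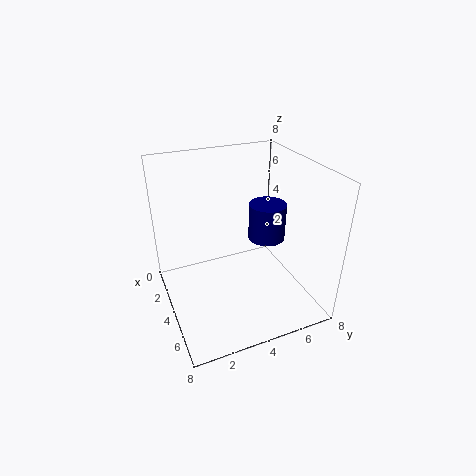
cx = 4.5, cy = 5.5, cz = 4, h = 2, color = 'navy'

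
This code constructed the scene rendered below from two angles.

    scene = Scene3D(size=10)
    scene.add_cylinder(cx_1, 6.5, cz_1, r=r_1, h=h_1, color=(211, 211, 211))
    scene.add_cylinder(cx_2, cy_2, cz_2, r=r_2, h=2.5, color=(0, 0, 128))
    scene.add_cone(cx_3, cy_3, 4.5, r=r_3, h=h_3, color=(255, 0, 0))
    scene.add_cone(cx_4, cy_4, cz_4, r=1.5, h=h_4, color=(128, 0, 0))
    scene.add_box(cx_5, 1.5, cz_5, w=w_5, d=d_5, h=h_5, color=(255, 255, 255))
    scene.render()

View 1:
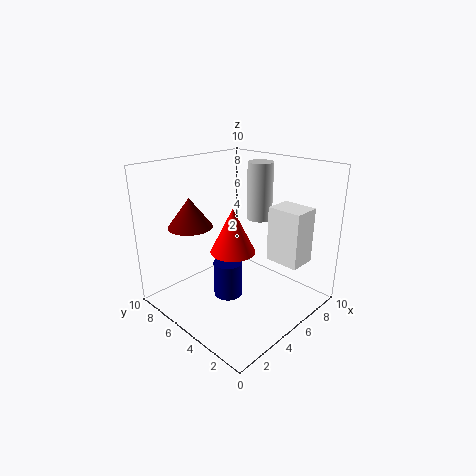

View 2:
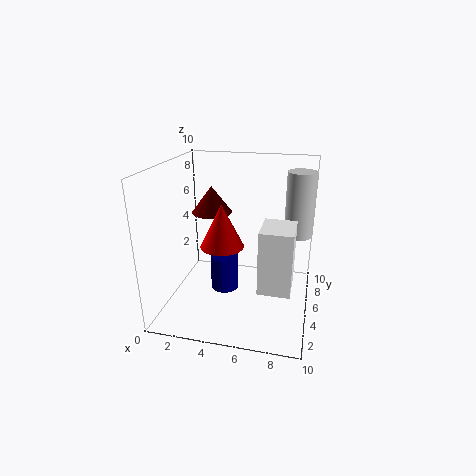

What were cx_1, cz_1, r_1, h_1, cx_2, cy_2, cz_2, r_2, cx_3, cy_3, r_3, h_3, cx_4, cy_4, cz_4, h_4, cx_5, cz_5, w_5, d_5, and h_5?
cx_1 = 9
cz_1 = 5
r_1 = 1
h_1 = 4.5
cx_2 = 4
cy_2 = 5
cz_2 = 1
r_2 = 1
cx_3 = 4
cy_3 = 4.5
r_3 = 1.5
h_3 = 3
cx_4 = 2.5
cy_4 = 7
cz_4 = 6
h_4 = 2
cx_5 = 7
cz_5 = 3
w_5 = 2
d_5 = 2.5
h_5 = 4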